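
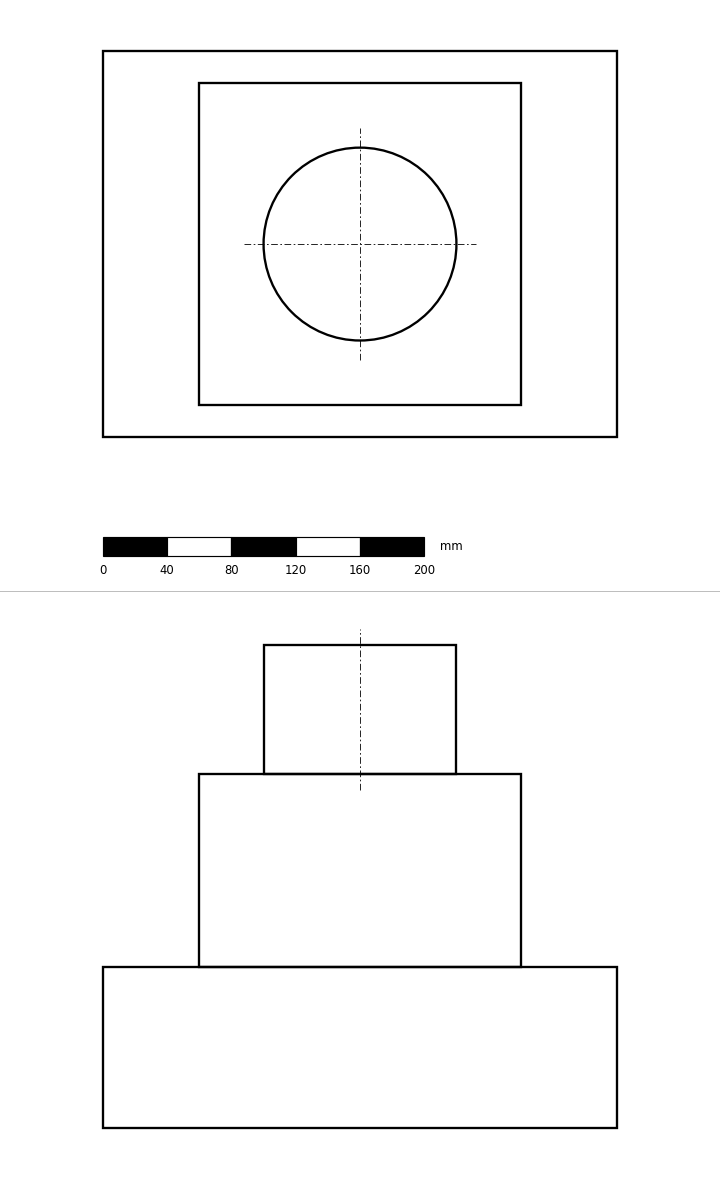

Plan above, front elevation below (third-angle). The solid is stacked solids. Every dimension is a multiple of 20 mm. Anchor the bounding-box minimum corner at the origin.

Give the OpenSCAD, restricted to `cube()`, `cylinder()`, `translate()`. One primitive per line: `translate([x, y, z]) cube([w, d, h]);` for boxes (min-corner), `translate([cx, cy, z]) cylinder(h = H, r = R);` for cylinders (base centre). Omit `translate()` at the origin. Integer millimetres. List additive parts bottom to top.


cube([320, 240, 100]);
translate([60, 20, 100]) cube([200, 200, 120]);
translate([160, 120, 220]) cylinder(h = 80, r = 60);


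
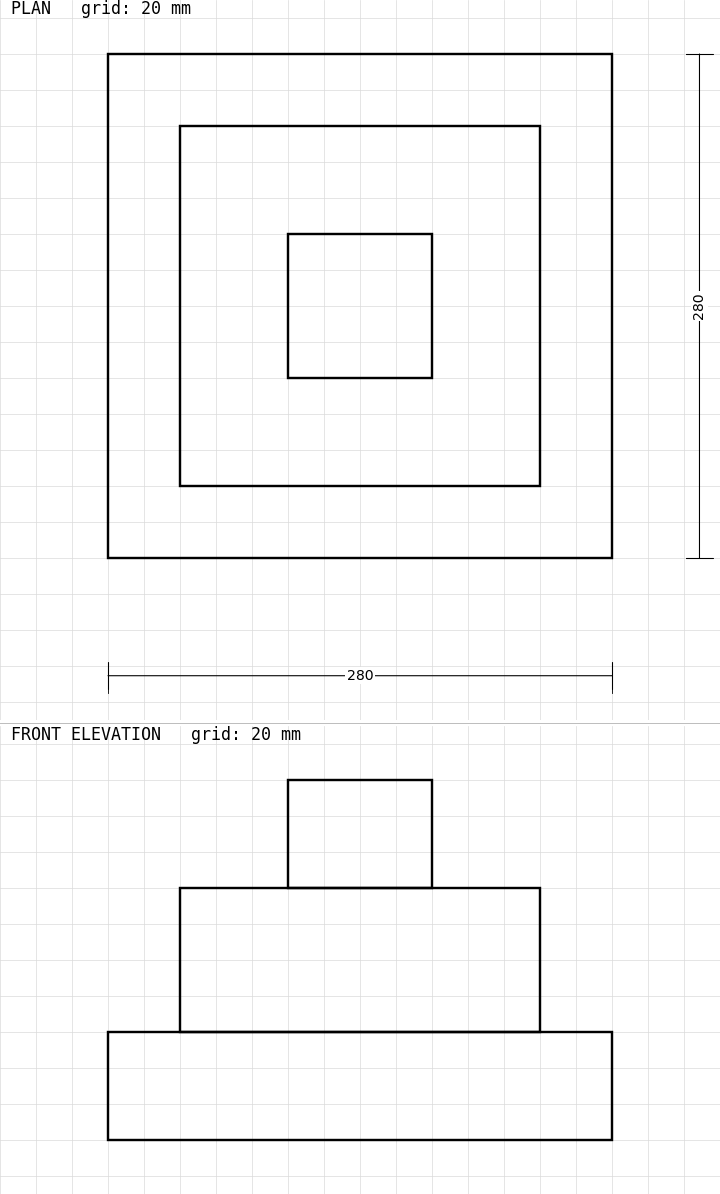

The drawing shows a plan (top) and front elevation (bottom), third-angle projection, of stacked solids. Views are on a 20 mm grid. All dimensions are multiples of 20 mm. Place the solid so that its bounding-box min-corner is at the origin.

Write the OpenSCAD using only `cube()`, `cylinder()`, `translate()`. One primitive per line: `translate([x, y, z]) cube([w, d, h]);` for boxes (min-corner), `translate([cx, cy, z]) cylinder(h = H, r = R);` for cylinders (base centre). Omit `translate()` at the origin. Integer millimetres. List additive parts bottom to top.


cube([280, 280, 60]);
translate([40, 40, 60]) cube([200, 200, 80]);
translate([100, 100, 140]) cube([80, 80, 60]);


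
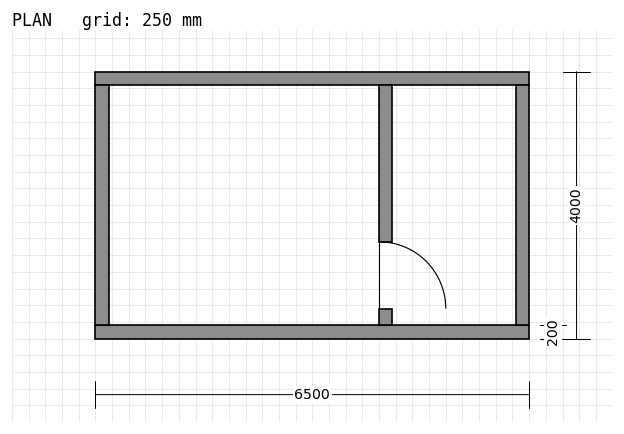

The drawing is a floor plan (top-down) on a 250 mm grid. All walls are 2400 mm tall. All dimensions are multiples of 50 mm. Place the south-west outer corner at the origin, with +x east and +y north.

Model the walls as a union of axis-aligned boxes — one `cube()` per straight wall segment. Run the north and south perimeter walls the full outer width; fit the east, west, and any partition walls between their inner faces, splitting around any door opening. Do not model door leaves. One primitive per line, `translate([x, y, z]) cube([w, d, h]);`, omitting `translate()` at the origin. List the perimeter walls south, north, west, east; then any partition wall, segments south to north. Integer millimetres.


cube([6500, 200, 2400]);
translate([0, 3800, 0]) cube([6500, 200, 2400]);
translate([0, 200, 0]) cube([200, 3600, 2400]);
translate([6300, 200, 0]) cube([200, 3600, 2400]);
translate([4250, 200, 0]) cube([200, 250, 2400]);
translate([4250, 1450, 0]) cube([200, 2350, 2400]);


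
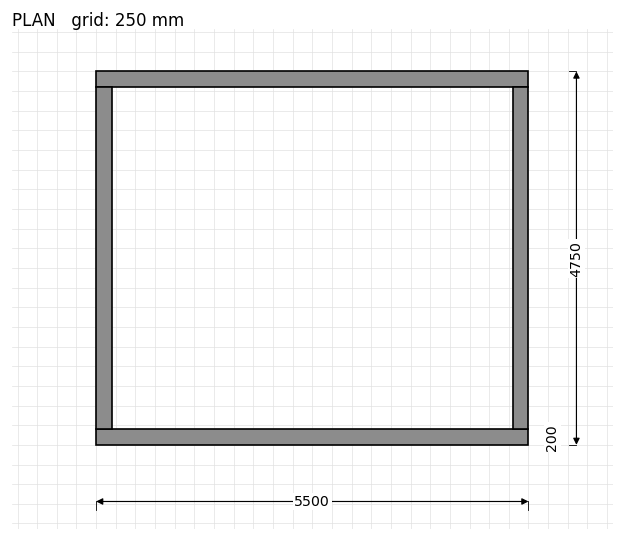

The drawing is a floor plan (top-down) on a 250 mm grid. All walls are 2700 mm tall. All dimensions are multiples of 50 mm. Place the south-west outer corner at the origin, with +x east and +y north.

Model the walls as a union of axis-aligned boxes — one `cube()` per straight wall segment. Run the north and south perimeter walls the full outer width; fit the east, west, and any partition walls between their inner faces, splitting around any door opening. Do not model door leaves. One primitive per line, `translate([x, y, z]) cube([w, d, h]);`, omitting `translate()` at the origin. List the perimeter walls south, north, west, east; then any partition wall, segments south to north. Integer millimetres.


cube([5500, 200, 2700]);
translate([0, 4550, 0]) cube([5500, 200, 2700]);
translate([0, 200, 0]) cube([200, 4350, 2700]);
translate([5300, 200, 0]) cube([200, 4350, 2700]);


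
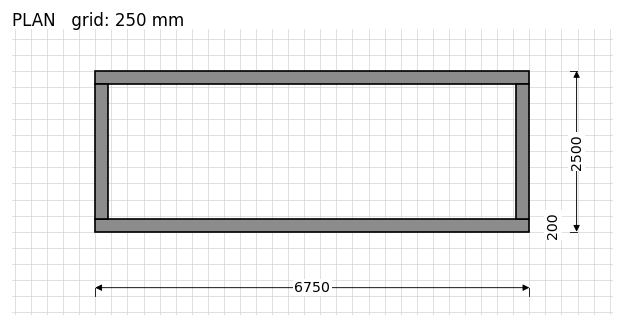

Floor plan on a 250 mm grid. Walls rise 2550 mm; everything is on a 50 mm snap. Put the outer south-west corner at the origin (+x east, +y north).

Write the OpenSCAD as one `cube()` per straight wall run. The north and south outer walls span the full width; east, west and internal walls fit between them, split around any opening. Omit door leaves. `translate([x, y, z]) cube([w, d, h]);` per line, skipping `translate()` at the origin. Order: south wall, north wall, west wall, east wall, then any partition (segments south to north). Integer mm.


cube([6750, 200, 2550]);
translate([0, 2300, 0]) cube([6750, 200, 2550]);
translate([0, 200, 0]) cube([200, 2100, 2550]);
translate([6550, 200, 0]) cube([200, 2100, 2550]);


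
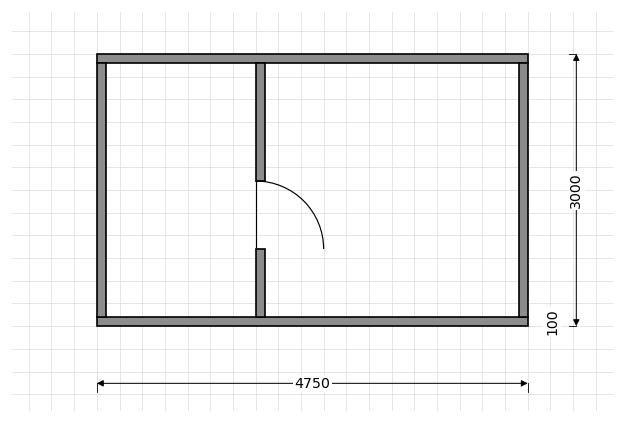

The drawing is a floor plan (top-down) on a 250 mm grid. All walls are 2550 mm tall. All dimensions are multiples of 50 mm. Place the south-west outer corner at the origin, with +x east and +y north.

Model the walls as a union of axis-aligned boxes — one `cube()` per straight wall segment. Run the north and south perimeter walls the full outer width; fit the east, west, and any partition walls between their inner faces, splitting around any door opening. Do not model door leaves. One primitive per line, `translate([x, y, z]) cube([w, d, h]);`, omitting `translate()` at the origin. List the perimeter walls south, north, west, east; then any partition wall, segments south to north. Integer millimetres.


cube([4750, 100, 2550]);
translate([0, 2900, 0]) cube([4750, 100, 2550]);
translate([0, 100, 0]) cube([100, 2800, 2550]);
translate([4650, 100, 0]) cube([100, 2800, 2550]);
translate([1750, 100, 0]) cube([100, 750, 2550]);
translate([1750, 1600, 0]) cube([100, 1300, 2550]);


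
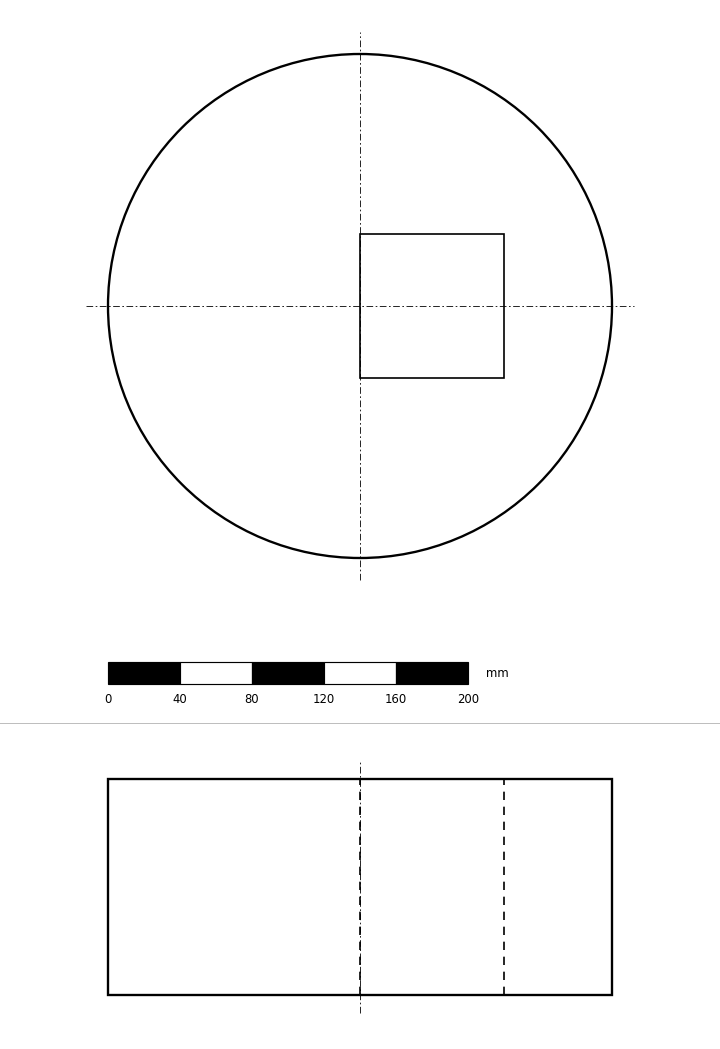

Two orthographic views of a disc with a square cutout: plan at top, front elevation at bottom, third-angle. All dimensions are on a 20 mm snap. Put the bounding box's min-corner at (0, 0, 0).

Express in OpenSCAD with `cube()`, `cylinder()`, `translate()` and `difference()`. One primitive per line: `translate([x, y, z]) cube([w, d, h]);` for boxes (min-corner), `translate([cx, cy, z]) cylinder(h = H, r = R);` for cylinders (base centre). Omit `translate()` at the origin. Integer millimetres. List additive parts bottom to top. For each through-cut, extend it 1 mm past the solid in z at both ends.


difference() {
  translate([140, 140, 0]) cylinder(h = 120, r = 140);
  translate([140, 100, -1]) cube([80, 80, 122]);
}


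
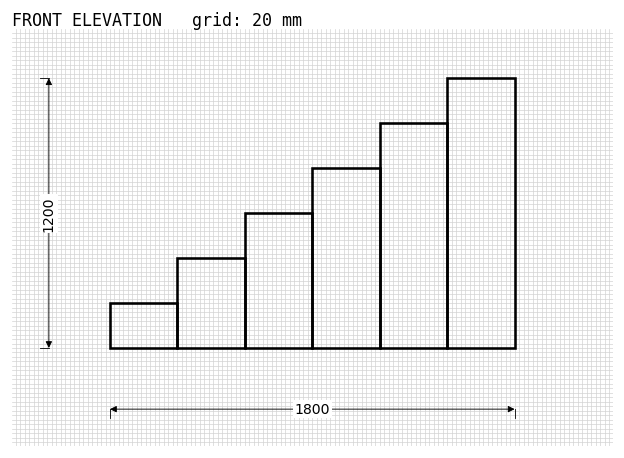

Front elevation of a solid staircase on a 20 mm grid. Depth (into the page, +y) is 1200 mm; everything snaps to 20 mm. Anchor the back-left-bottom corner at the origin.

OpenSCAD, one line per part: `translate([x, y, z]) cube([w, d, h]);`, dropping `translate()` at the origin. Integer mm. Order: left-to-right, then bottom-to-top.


cube([300, 1200, 200]);
translate([300, 0, 0]) cube([300, 1200, 400]);
translate([600, 0, 0]) cube([300, 1200, 600]);
translate([900, 0, 0]) cube([300, 1200, 800]);
translate([1200, 0, 0]) cube([300, 1200, 1000]);
translate([1500, 0, 0]) cube([300, 1200, 1200]);


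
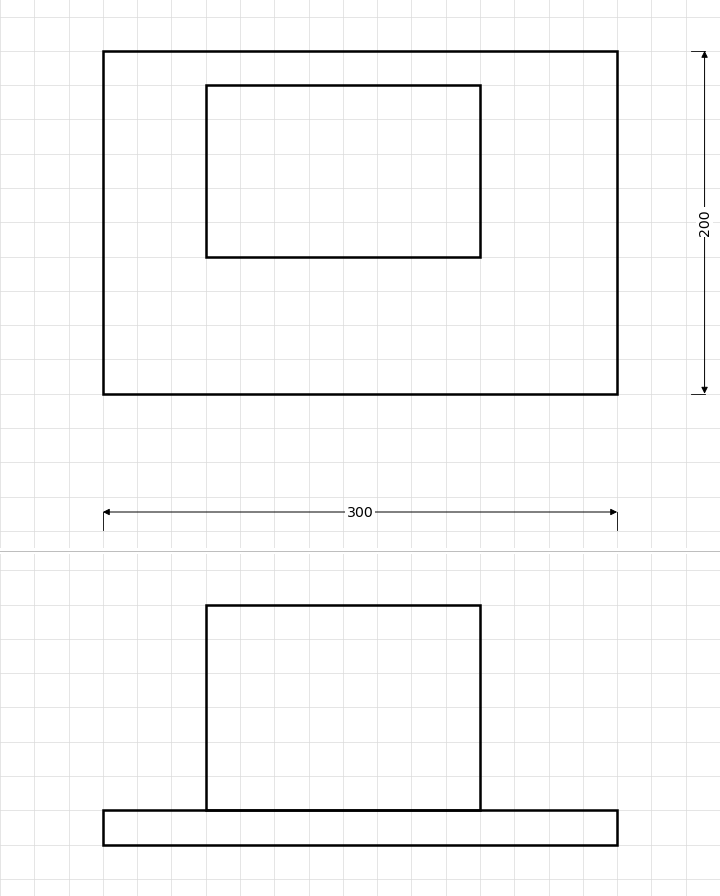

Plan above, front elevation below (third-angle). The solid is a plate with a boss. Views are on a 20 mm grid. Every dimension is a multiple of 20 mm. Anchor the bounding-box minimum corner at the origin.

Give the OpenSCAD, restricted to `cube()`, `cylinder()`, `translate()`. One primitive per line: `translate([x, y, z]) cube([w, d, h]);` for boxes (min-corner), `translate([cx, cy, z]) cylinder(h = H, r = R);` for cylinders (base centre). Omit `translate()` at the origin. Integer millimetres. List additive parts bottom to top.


cube([300, 200, 20]);
translate([60, 80, 20]) cube([160, 100, 120]);


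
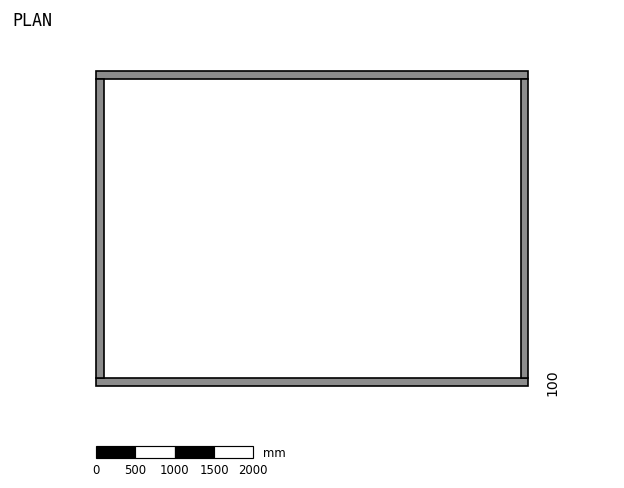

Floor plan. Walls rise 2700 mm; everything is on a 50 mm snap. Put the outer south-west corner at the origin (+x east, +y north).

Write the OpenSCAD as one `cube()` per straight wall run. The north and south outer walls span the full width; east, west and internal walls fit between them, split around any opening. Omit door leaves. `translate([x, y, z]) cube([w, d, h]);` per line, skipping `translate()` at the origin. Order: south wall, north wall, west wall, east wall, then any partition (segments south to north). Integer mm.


cube([5500, 100, 2700]);
translate([0, 3900, 0]) cube([5500, 100, 2700]);
translate([0, 100, 0]) cube([100, 3800, 2700]);
translate([5400, 100, 0]) cube([100, 3800, 2700]);


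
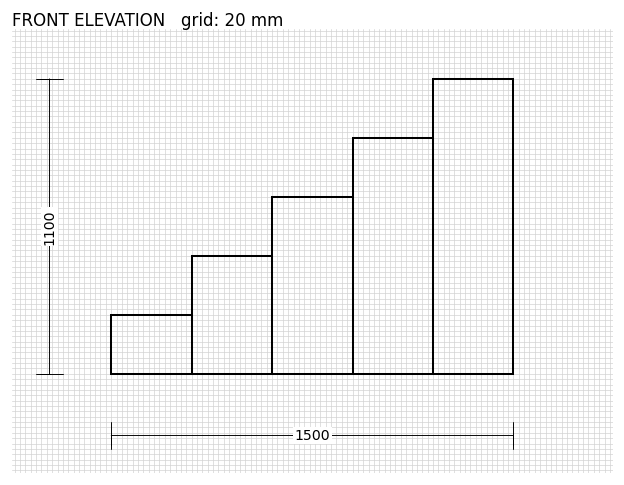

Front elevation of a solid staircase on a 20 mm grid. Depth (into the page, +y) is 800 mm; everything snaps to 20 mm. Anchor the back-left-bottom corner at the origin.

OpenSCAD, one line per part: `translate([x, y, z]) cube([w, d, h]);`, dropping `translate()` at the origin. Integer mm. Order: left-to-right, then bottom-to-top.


cube([300, 800, 220]);
translate([300, 0, 0]) cube([300, 800, 440]);
translate([600, 0, 0]) cube([300, 800, 660]);
translate([900, 0, 0]) cube([300, 800, 880]);
translate([1200, 0, 0]) cube([300, 800, 1100]);


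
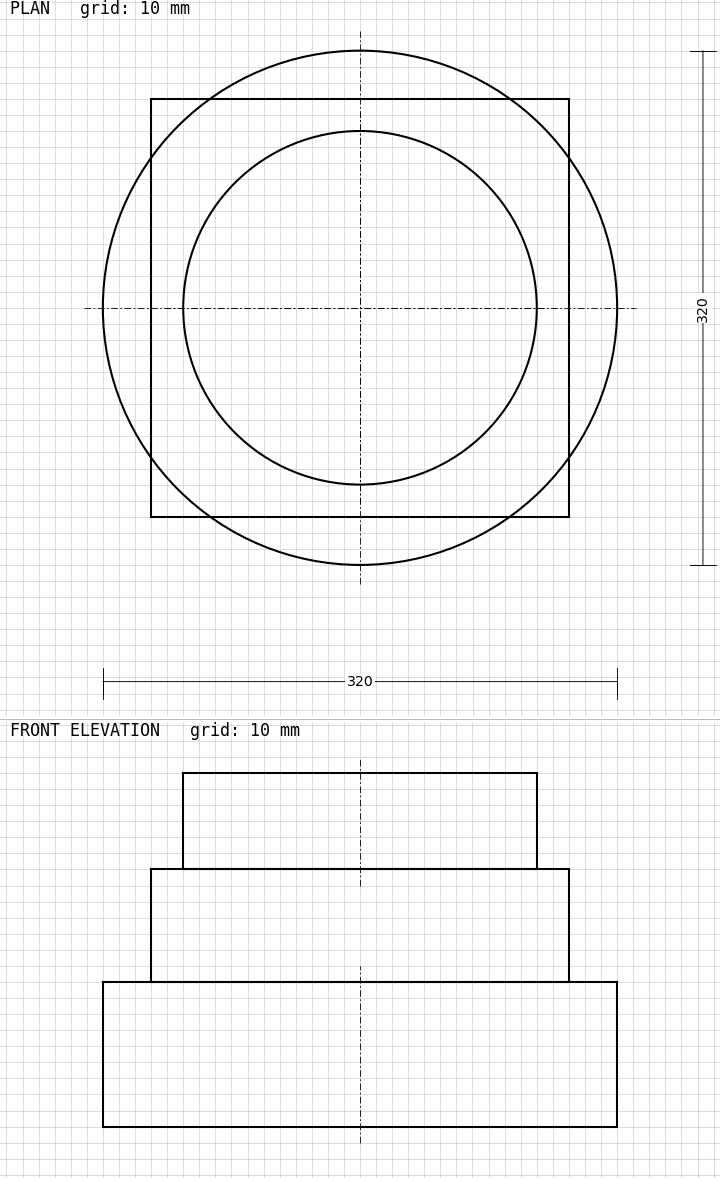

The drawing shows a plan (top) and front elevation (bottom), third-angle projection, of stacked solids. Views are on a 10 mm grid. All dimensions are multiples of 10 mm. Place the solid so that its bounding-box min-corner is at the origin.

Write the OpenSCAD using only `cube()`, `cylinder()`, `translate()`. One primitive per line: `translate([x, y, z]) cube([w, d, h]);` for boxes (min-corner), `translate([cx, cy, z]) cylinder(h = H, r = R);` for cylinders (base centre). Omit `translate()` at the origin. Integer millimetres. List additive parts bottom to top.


translate([160, 160, 0]) cylinder(h = 90, r = 160);
translate([30, 30, 90]) cube([260, 260, 70]);
translate([160, 160, 160]) cylinder(h = 60, r = 110);


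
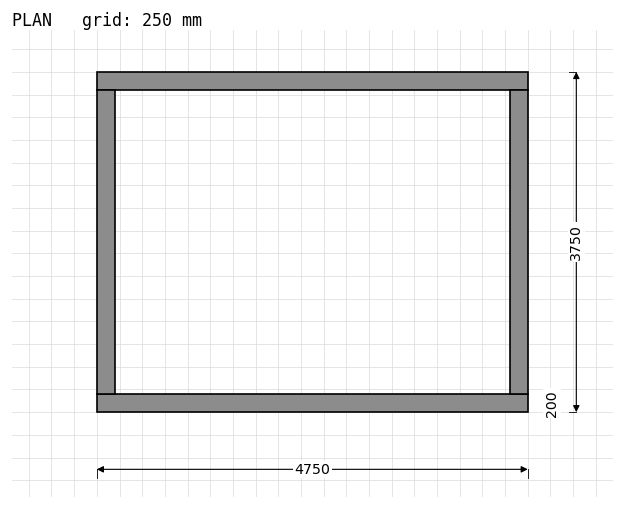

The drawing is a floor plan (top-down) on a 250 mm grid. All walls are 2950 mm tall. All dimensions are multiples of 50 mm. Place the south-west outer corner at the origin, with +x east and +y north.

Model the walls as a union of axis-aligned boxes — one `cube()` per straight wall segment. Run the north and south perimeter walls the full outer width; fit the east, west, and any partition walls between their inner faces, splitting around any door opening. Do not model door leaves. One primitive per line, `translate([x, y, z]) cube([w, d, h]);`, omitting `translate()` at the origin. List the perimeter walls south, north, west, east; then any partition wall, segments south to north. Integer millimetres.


cube([4750, 200, 2950]);
translate([0, 3550, 0]) cube([4750, 200, 2950]);
translate([0, 200, 0]) cube([200, 3350, 2950]);
translate([4550, 200, 0]) cube([200, 3350, 2950]);


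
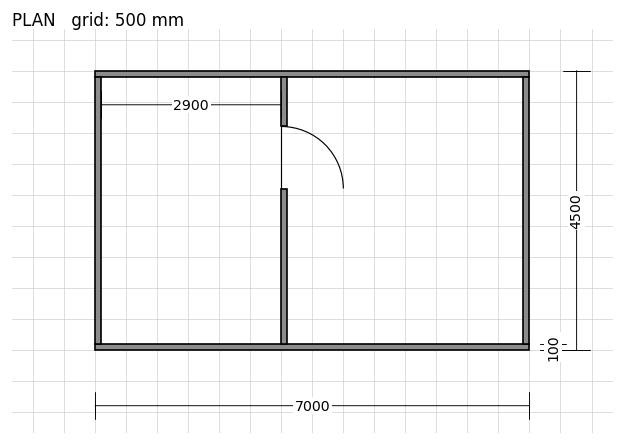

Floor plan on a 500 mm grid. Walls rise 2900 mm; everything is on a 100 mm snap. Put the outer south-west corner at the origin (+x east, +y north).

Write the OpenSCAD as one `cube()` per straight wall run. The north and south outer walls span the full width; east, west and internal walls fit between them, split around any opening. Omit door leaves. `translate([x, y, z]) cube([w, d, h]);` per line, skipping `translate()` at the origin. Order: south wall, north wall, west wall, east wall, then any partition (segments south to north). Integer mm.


cube([7000, 100, 2900]);
translate([0, 4400, 0]) cube([7000, 100, 2900]);
translate([0, 100, 0]) cube([100, 4300, 2900]);
translate([6900, 100, 0]) cube([100, 4300, 2900]);
translate([3000, 100, 0]) cube([100, 2500, 2900]);
translate([3000, 3600, 0]) cube([100, 800, 2900]);


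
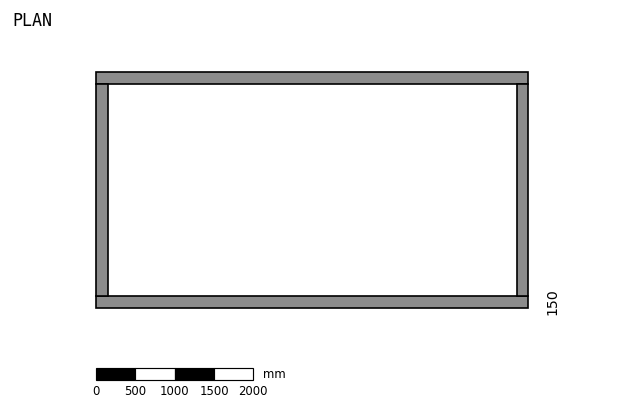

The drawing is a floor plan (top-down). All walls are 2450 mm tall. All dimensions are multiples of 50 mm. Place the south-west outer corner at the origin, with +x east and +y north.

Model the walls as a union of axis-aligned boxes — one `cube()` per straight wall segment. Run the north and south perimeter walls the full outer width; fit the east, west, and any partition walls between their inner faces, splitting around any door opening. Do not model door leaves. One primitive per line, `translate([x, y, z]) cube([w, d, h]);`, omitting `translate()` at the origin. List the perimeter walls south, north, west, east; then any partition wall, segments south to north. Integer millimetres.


cube([5500, 150, 2450]);
translate([0, 2850, 0]) cube([5500, 150, 2450]);
translate([0, 150, 0]) cube([150, 2700, 2450]);
translate([5350, 150, 0]) cube([150, 2700, 2450]);


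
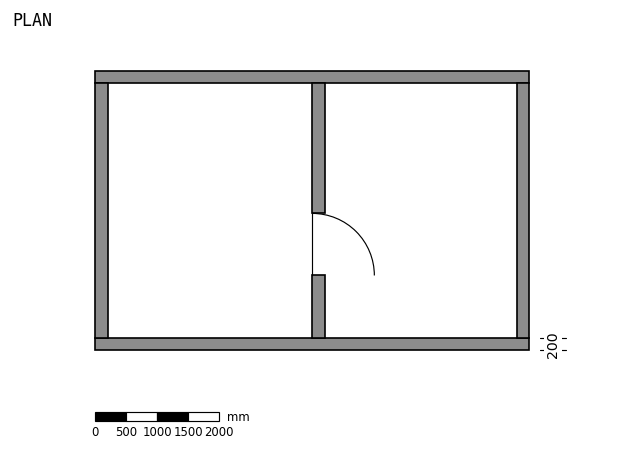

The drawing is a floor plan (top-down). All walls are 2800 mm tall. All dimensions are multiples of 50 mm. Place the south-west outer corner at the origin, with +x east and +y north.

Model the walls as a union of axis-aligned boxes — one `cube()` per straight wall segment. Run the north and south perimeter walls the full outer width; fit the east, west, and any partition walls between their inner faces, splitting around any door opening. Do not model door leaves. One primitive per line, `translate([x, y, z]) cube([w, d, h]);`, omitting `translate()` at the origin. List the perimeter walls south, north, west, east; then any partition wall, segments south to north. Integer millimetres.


cube([7000, 200, 2800]);
translate([0, 4300, 0]) cube([7000, 200, 2800]);
translate([0, 200, 0]) cube([200, 4100, 2800]);
translate([6800, 200, 0]) cube([200, 4100, 2800]);
translate([3500, 200, 0]) cube([200, 1000, 2800]);
translate([3500, 2200, 0]) cube([200, 2100, 2800]);


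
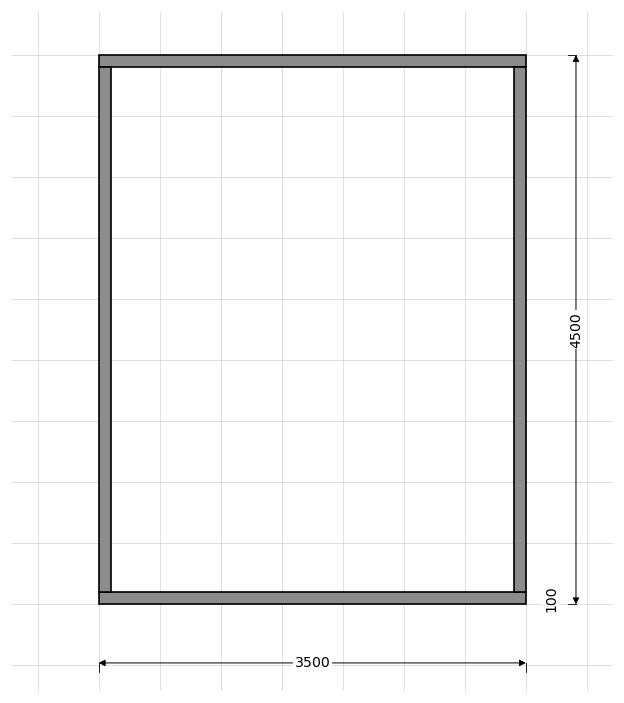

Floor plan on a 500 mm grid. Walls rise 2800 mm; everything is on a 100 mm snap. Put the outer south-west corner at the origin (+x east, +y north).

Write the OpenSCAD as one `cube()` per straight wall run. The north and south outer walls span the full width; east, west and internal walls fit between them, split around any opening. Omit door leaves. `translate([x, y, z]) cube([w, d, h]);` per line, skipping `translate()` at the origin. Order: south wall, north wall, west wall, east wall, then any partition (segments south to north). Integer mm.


cube([3500, 100, 2800]);
translate([0, 4400, 0]) cube([3500, 100, 2800]);
translate([0, 100, 0]) cube([100, 4300, 2800]);
translate([3400, 100, 0]) cube([100, 4300, 2800]);


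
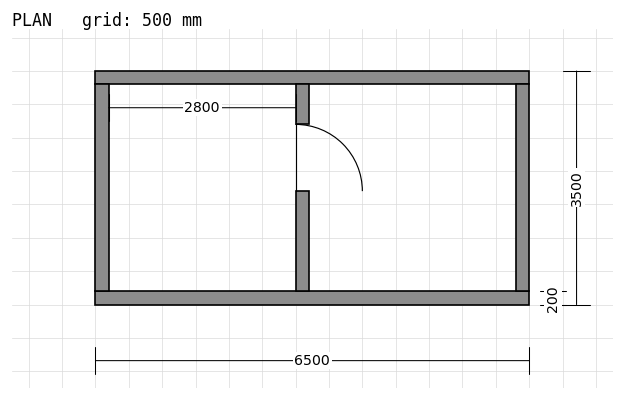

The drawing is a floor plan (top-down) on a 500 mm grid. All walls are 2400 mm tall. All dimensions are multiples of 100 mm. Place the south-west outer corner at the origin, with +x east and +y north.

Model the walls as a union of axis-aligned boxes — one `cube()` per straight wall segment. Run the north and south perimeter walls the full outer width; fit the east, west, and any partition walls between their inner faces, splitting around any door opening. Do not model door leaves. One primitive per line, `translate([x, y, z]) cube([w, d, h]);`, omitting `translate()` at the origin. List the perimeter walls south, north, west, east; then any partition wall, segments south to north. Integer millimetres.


cube([6500, 200, 2400]);
translate([0, 3300, 0]) cube([6500, 200, 2400]);
translate([0, 200, 0]) cube([200, 3100, 2400]);
translate([6300, 200, 0]) cube([200, 3100, 2400]);
translate([3000, 200, 0]) cube([200, 1500, 2400]);
translate([3000, 2700, 0]) cube([200, 600, 2400]);


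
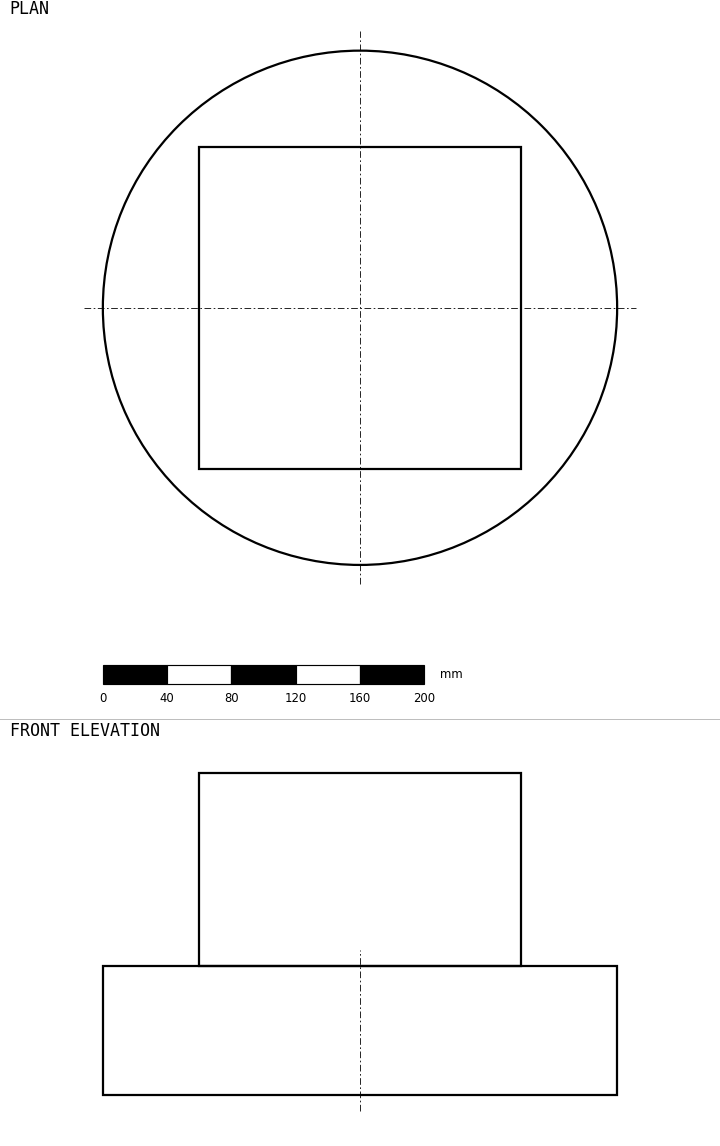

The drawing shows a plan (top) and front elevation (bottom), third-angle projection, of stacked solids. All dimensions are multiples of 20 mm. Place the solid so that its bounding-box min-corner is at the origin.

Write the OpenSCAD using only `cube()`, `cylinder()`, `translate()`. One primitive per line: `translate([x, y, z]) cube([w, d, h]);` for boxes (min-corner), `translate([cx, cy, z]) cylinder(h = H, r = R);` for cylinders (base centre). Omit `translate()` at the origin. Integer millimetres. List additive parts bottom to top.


translate([160, 160, 0]) cylinder(h = 80, r = 160);
translate([60, 60, 80]) cube([200, 200, 120]);


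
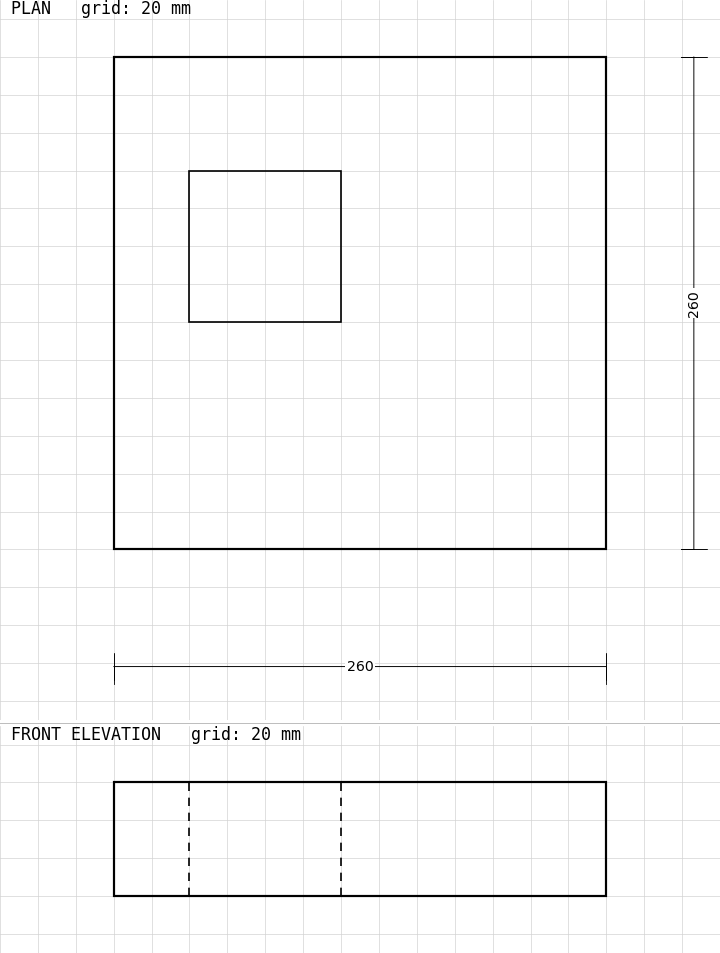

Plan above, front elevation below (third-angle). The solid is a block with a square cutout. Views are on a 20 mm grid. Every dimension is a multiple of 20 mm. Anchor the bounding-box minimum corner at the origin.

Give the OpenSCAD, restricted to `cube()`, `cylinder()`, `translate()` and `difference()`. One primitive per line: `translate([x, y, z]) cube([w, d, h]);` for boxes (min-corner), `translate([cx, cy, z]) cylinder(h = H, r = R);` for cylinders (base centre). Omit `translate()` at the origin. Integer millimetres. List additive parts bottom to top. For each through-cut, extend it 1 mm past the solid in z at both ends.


difference() {
  cube([260, 260, 60]);
  translate([40, 120, -1]) cube([80, 80, 62]);
}


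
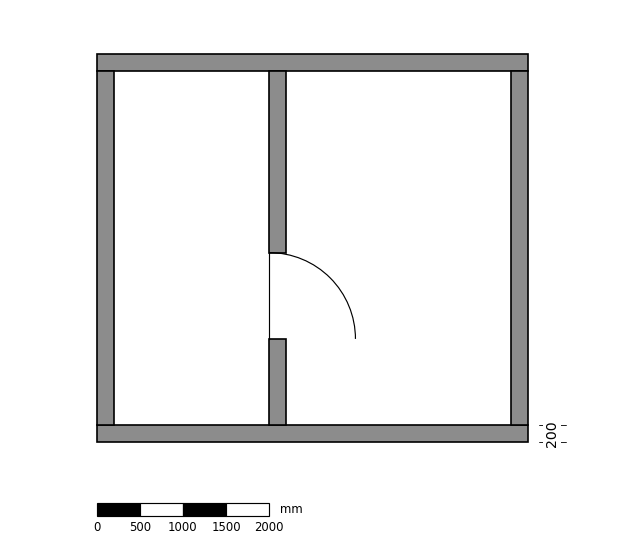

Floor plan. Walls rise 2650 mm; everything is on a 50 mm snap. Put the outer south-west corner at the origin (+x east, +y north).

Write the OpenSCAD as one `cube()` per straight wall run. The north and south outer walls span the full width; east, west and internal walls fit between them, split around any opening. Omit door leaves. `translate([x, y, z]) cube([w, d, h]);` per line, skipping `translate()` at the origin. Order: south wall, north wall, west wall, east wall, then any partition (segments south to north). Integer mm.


cube([5000, 200, 2650]);
translate([0, 4300, 0]) cube([5000, 200, 2650]);
translate([0, 200, 0]) cube([200, 4100, 2650]);
translate([4800, 200, 0]) cube([200, 4100, 2650]);
translate([2000, 200, 0]) cube([200, 1000, 2650]);
translate([2000, 2200, 0]) cube([200, 2100, 2650]);


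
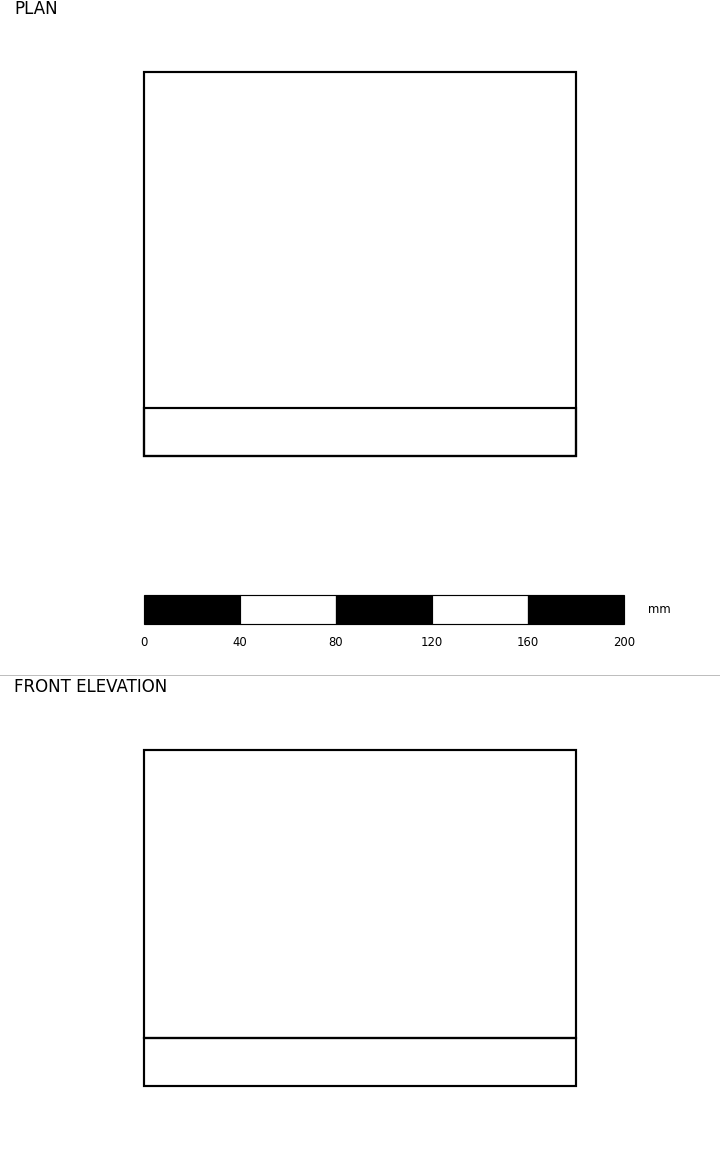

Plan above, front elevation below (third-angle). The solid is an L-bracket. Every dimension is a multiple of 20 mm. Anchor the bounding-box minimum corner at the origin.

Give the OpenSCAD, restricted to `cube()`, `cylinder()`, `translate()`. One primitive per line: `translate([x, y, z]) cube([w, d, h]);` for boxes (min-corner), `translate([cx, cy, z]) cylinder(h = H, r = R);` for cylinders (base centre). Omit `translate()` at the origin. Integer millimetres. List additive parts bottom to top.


cube([180, 160, 20]);
translate([0, 0, 20]) cube([180, 20, 120]);


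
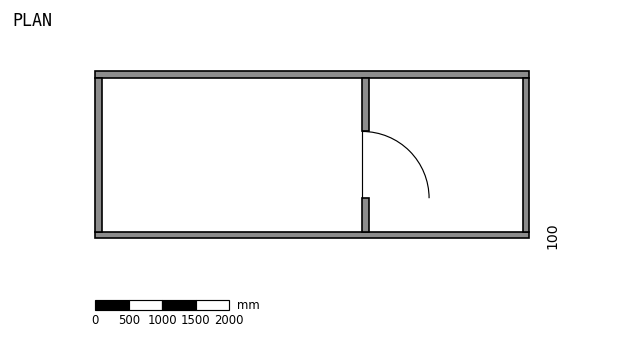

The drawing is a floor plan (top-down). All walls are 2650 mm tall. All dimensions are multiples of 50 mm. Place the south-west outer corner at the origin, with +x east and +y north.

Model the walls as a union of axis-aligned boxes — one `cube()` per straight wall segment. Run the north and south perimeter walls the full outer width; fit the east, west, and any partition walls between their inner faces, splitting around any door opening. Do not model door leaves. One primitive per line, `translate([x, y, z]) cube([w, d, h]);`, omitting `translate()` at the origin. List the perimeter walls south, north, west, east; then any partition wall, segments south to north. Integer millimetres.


cube([6500, 100, 2650]);
translate([0, 2400, 0]) cube([6500, 100, 2650]);
translate([0, 100, 0]) cube([100, 2300, 2650]);
translate([6400, 100, 0]) cube([100, 2300, 2650]);
translate([4000, 100, 0]) cube([100, 500, 2650]);
translate([4000, 1600, 0]) cube([100, 800, 2650]);


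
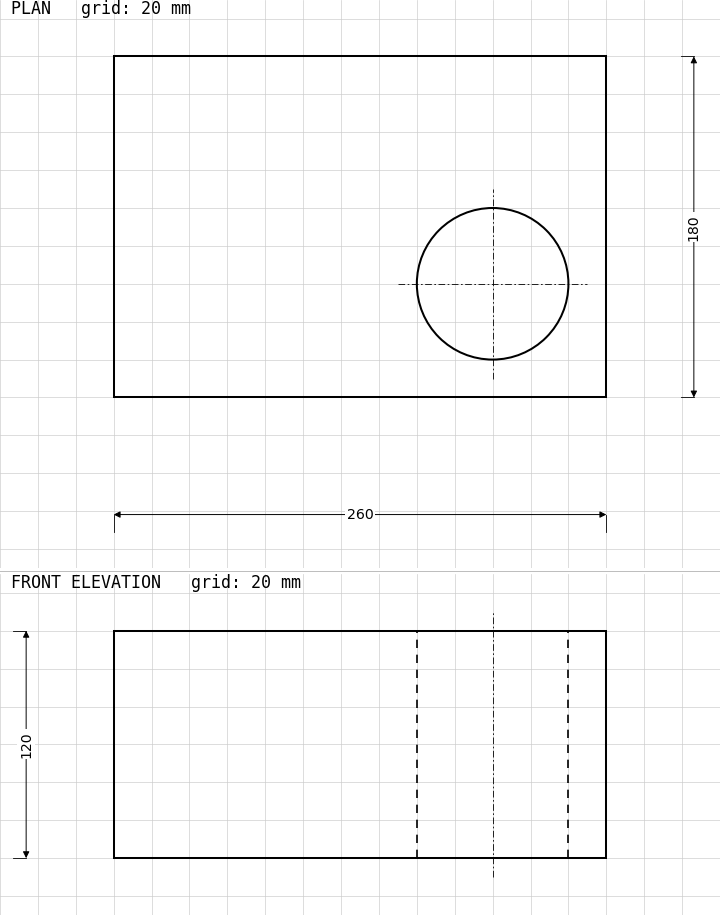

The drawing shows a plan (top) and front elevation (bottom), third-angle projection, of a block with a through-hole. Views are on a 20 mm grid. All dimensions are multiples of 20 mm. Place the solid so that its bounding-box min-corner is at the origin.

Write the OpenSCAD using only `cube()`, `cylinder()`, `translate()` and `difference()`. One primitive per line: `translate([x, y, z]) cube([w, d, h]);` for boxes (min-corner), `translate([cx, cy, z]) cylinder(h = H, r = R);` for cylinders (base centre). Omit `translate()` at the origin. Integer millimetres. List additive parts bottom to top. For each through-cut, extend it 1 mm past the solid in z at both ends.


difference() {
  cube([260, 180, 120]);
  translate([200, 60, -1]) cylinder(h = 122, r = 40);
}


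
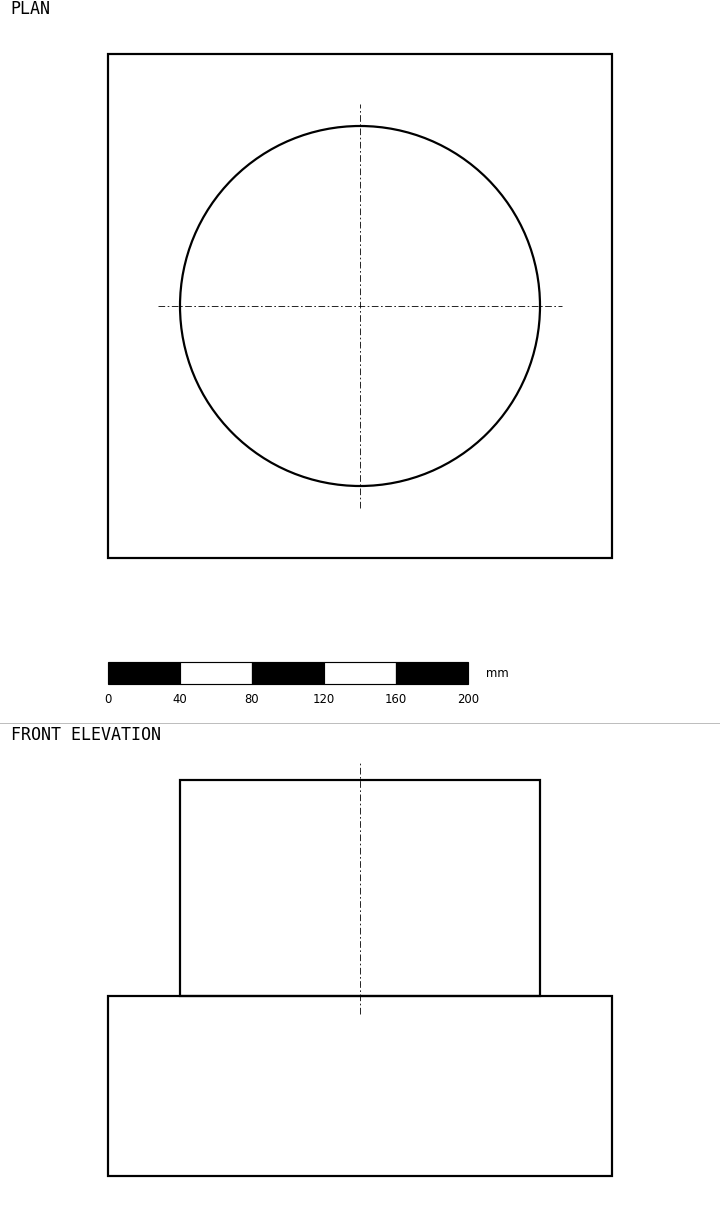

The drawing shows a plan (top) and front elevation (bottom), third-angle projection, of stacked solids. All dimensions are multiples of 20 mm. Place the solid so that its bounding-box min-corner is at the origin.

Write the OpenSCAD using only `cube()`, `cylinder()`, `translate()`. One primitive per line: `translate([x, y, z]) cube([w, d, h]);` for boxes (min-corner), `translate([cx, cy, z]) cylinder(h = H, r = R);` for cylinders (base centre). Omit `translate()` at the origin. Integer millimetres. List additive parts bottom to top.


cube([280, 280, 100]);
translate([140, 140, 100]) cylinder(h = 120, r = 100);


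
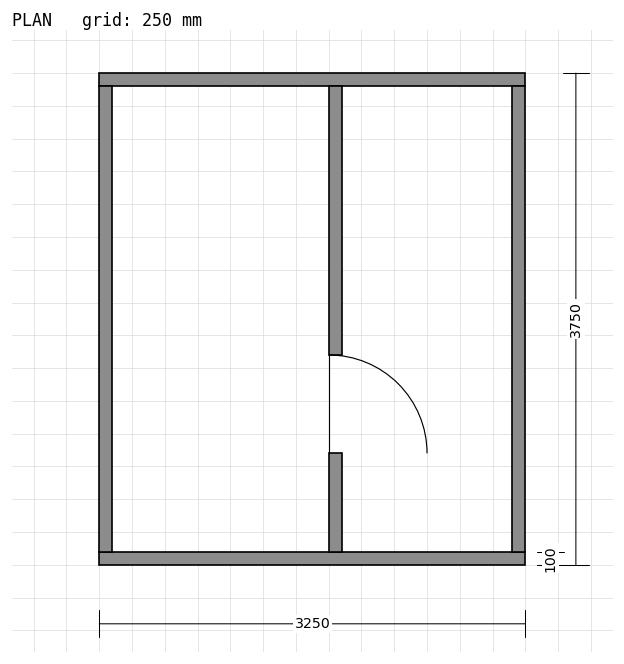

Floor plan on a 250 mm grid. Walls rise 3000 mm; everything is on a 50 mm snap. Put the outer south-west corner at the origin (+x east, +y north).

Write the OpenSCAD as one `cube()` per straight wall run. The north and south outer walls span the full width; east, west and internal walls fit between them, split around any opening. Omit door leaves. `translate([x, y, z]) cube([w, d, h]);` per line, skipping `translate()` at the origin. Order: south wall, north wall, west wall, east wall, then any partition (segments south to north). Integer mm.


cube([3250, 100, 3000]);
translate([0, 3650, 0]) cube([3250, 100, 3000]);
translate([0, 100, 0]) cube([100, 3550, 3000]);
translate([3150, 100, 0]) cube([100, 3550, 3000]);
translate([1750, 100, 0]) cube([100, 750, 3000]);
translate([1750, 1600, 0]) cube([100, 2050, 3000]);


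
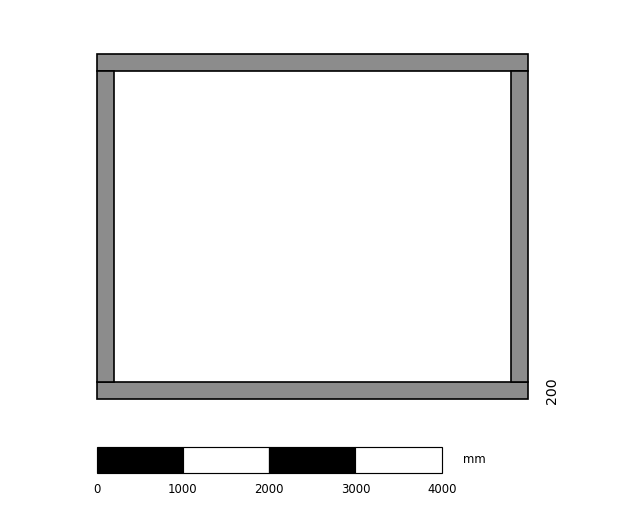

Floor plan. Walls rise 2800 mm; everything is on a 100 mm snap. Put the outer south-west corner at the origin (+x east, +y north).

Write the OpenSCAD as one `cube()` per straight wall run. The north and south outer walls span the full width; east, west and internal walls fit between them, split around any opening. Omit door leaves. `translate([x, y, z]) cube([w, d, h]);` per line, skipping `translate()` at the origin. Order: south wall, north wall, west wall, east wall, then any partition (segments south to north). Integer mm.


cube([5000, 200, 2800]);
translate([0, 3800, 0]) cube([5000, 200, 2800]);
translate([0, 200, 0]) cube([200, 3600, 2800]);
translate([4800, 200, 0]) cube([200, 3600, 2800]);


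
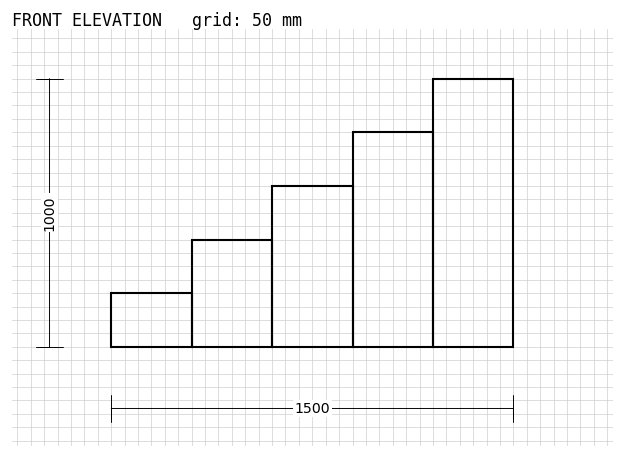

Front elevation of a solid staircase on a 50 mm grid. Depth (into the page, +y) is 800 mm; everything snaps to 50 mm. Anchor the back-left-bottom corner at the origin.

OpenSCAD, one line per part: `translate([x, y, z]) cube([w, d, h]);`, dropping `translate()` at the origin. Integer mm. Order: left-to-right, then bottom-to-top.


cube([300, 800, 200]);
translate([300, 0, 0]) cube([300, 800, 400]);
translate([600, 0, 0]) cube([300, 800, 600]);
translate([900, 0, 0]) cube([300, 800, 800]);
translate([1200, 0, 0]) cube([300, 800, 1000]);


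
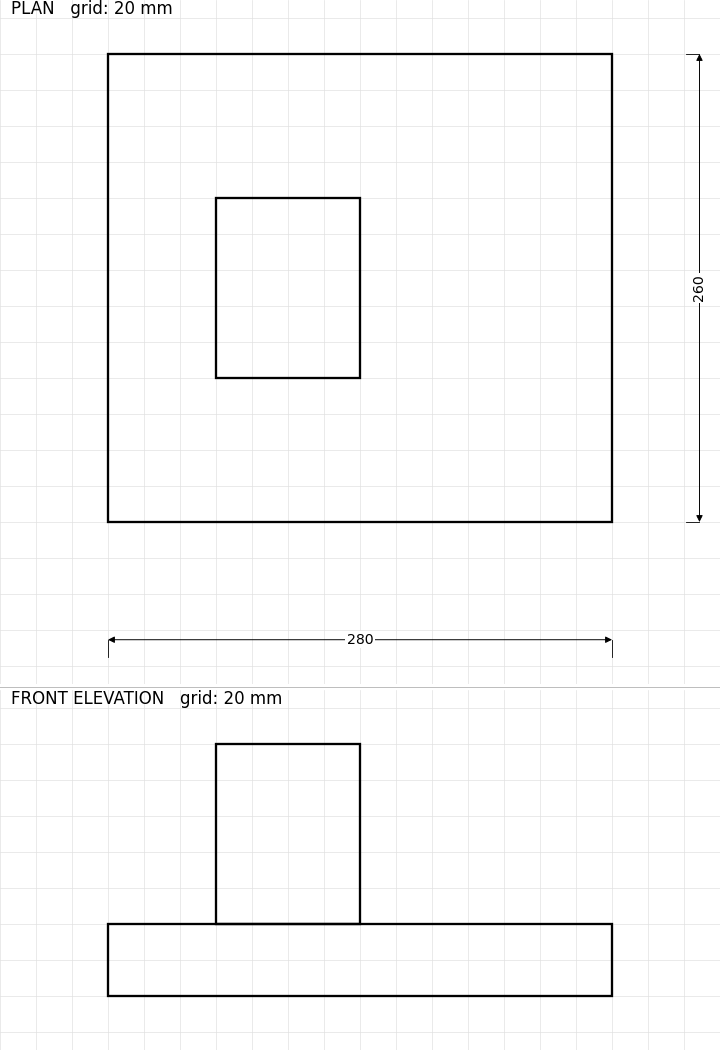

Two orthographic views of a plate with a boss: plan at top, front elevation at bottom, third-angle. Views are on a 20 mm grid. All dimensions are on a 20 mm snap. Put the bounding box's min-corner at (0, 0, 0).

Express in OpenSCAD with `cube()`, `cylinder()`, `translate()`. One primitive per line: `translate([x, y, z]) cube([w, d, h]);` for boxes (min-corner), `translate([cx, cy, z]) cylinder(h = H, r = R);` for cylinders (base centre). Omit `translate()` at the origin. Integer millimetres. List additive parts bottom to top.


cube([280, 260, 40]);
translate([60, 80, 40]) cube([80, 100, 100]);


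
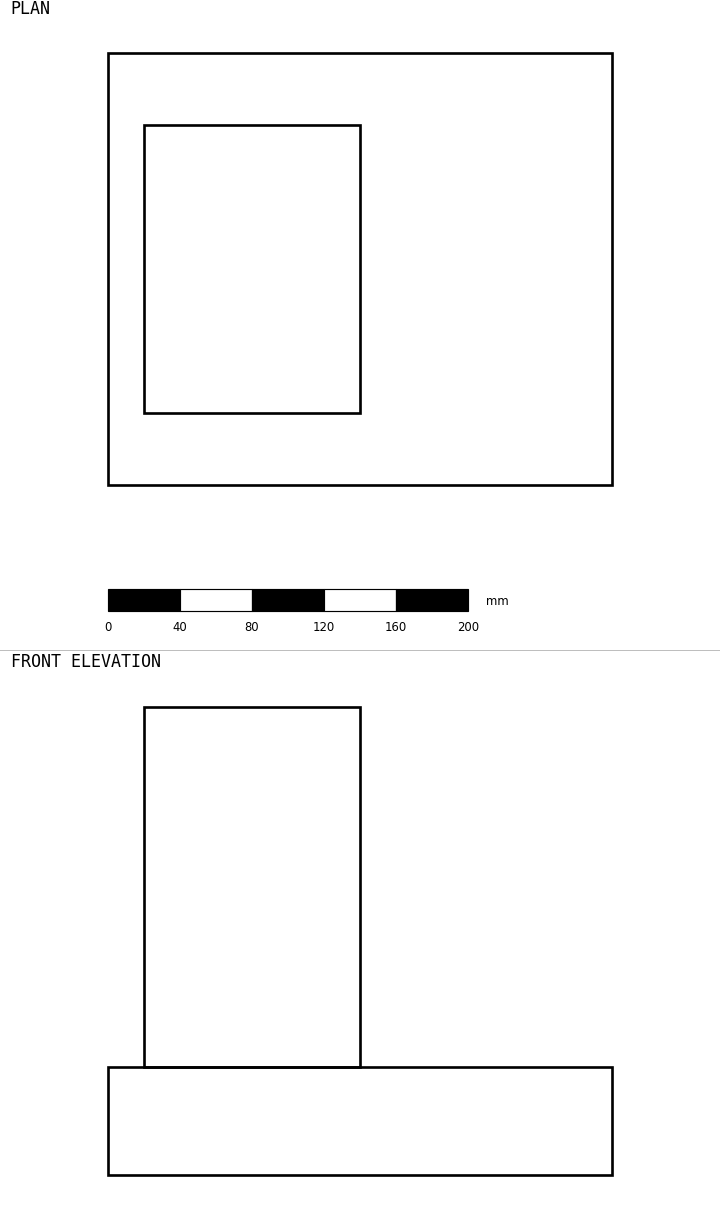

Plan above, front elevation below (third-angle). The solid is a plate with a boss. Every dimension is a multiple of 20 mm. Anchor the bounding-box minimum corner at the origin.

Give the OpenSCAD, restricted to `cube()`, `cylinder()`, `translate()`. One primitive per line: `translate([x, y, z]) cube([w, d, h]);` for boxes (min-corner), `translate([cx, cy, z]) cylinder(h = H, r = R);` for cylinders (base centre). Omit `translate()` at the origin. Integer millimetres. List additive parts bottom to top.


cube([280, 240, 60]);
translate([20, 40, 60]) cube([120, 160, 200]);


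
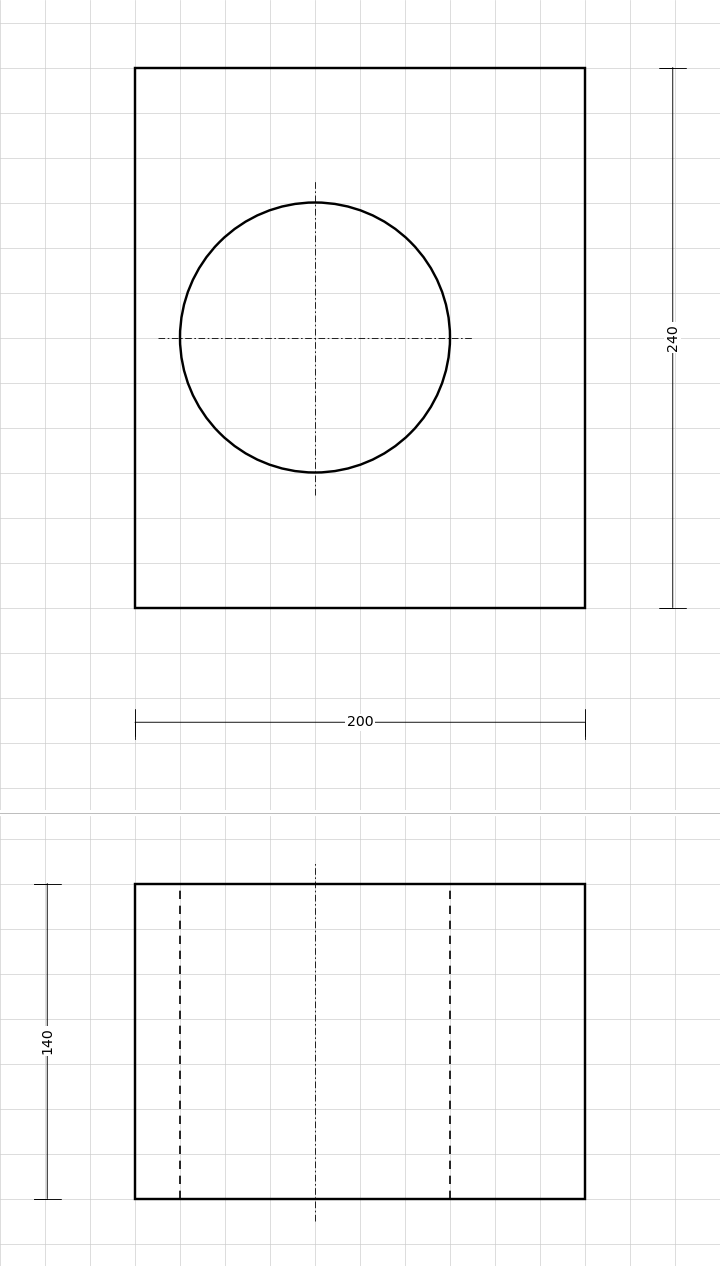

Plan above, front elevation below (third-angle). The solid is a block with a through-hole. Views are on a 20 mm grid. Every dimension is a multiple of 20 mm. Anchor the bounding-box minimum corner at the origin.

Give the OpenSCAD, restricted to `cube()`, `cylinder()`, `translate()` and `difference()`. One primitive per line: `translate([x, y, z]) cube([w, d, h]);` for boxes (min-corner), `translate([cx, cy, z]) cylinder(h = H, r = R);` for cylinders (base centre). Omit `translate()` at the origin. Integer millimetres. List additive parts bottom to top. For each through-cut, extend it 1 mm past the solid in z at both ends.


difference() {
  cube([200, 240, 140]);
  translate([80, 120, -1]) cylinder(h = 142, r = 60);
}


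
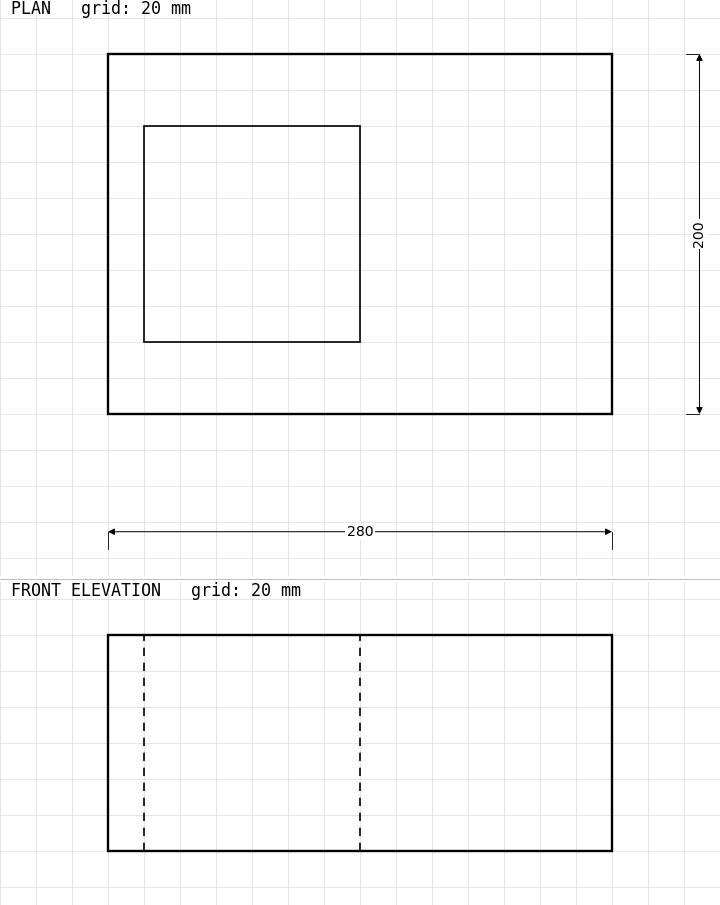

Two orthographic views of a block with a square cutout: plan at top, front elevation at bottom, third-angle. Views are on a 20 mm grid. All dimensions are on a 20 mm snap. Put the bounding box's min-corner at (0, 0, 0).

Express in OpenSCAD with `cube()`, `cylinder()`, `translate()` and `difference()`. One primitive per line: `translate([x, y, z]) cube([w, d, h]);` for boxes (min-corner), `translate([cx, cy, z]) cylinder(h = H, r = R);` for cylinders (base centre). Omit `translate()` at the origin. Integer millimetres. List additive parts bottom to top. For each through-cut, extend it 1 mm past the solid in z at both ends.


difference() {
  cube([280, 200, 120]);
  translate([20, 40, -1]) cube([120, 120, 122]);
}


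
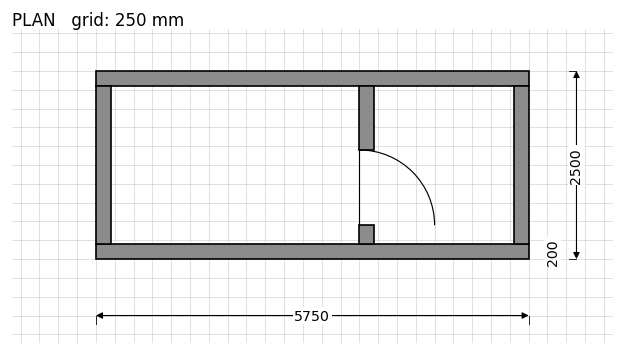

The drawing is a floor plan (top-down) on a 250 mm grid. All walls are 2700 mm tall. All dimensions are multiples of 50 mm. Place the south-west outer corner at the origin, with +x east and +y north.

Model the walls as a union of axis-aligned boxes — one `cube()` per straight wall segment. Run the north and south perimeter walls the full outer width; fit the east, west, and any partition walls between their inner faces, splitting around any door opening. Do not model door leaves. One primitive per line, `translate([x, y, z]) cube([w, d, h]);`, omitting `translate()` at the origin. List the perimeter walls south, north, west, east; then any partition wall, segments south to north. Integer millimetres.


cube([5750, 200, 2700]);
translate([0, 2300, 0]) cube([5750, 200, 2700]);
translate([0, 200, 0]) cube([200, 2100, 2700]);
translate([5550, 200, 0]) cube([200, 2100, 2700]);
translate([3500, 200, 0]) cube([200, 250, 2700]);
translate([3500, 1450, 0]) cube([200, 850, 2700]);


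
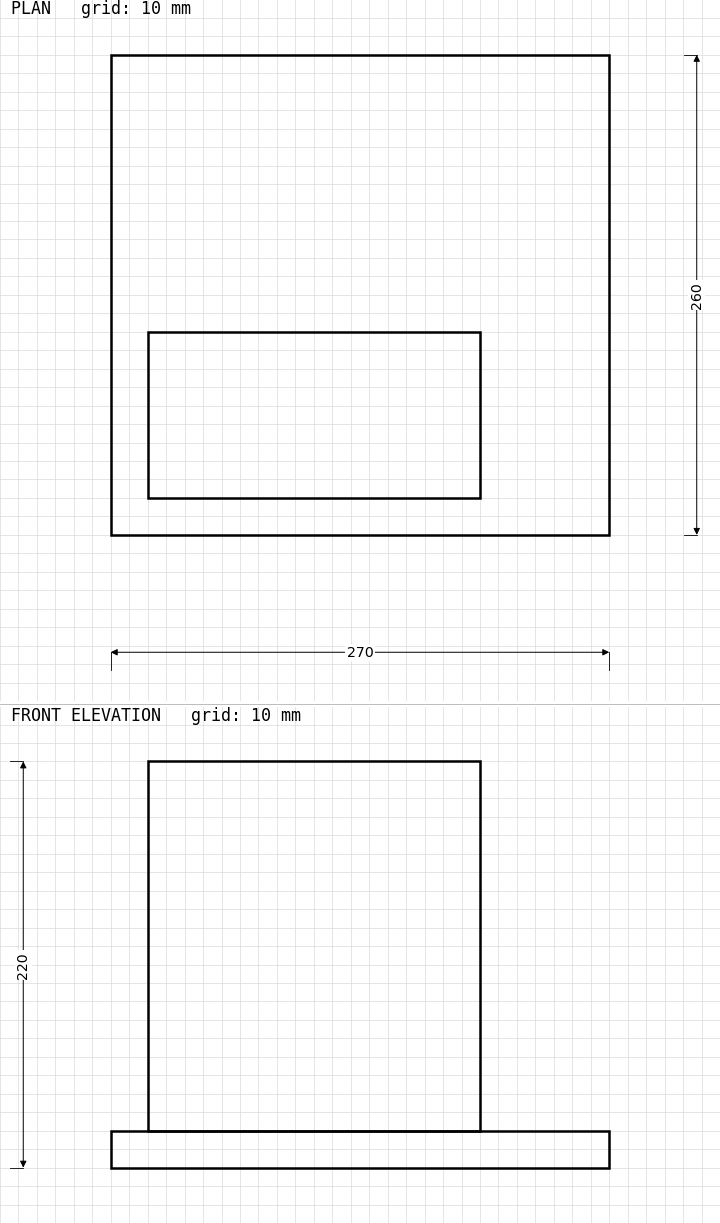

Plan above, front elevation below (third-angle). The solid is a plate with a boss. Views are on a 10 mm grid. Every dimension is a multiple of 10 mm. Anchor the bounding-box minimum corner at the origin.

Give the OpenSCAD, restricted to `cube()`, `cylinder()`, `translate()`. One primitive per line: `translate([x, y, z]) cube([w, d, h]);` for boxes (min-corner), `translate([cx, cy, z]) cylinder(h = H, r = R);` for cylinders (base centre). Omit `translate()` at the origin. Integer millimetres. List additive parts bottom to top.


cube([270, 260, 20]);
translate([20, 20, 20]) cube([180, 90, 200]);


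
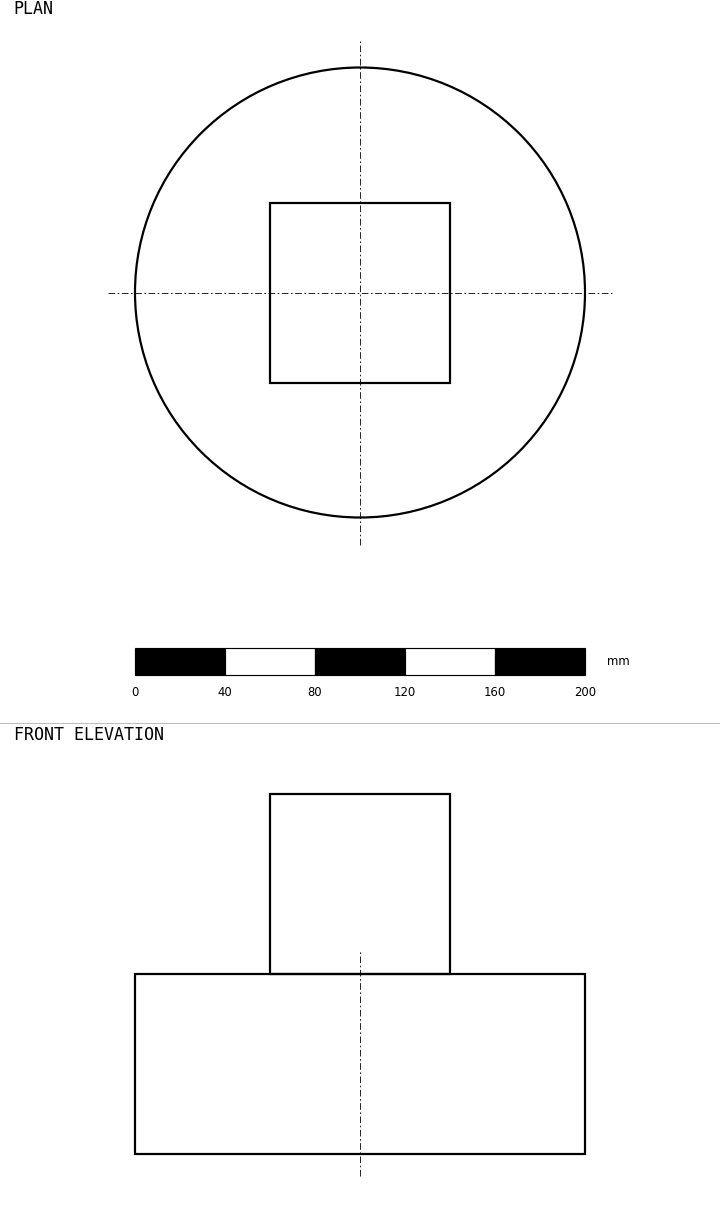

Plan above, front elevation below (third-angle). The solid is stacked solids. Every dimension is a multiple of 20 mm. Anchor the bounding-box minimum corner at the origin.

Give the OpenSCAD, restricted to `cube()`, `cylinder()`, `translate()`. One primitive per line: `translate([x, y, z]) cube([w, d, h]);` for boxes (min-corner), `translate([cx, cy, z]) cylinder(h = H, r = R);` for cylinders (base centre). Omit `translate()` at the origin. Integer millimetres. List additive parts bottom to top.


translate([100, 100, 0]) cylinder(h = 80, r = 100);
translate([60, 60, 80]) cube([80, 80, 80]);


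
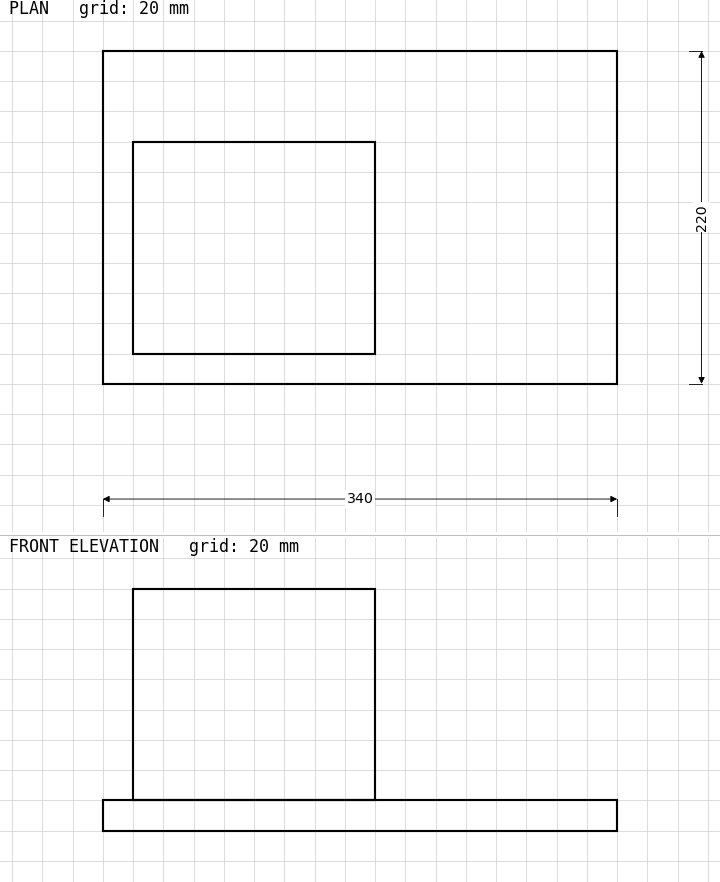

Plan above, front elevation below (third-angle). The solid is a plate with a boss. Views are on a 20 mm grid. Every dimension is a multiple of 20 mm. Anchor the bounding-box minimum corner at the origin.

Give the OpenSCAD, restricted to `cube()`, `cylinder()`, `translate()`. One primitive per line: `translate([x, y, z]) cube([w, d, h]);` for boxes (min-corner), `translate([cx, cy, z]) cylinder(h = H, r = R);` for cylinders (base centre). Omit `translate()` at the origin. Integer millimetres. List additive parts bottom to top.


cube([340, 220, 20]);
translate([20, 20, 20]) cube([160, 140, 140]);


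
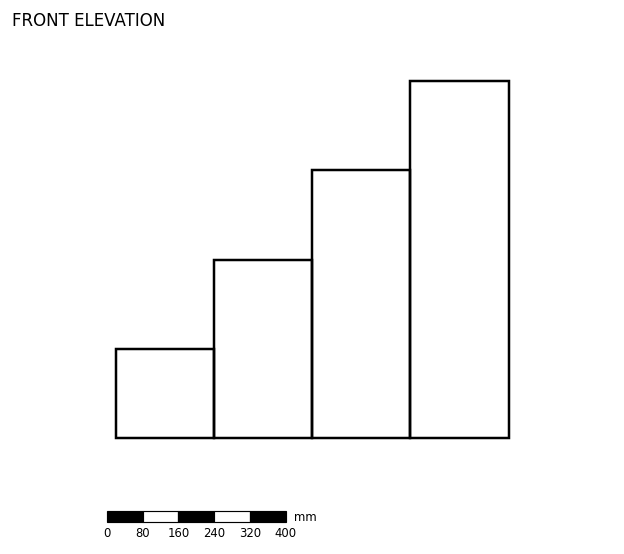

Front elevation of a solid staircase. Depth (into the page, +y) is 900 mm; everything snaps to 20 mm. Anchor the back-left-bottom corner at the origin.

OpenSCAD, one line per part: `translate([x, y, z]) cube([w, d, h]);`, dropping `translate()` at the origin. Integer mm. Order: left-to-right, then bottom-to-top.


cube([220, 900, 200]);
translate([220, 0, 0]) cube([220, 900, 400]);
translate([440, 0, 0]) cube([220, 900, 600]);
translate([660, 0, 0]) cube([220, 900, 800]);


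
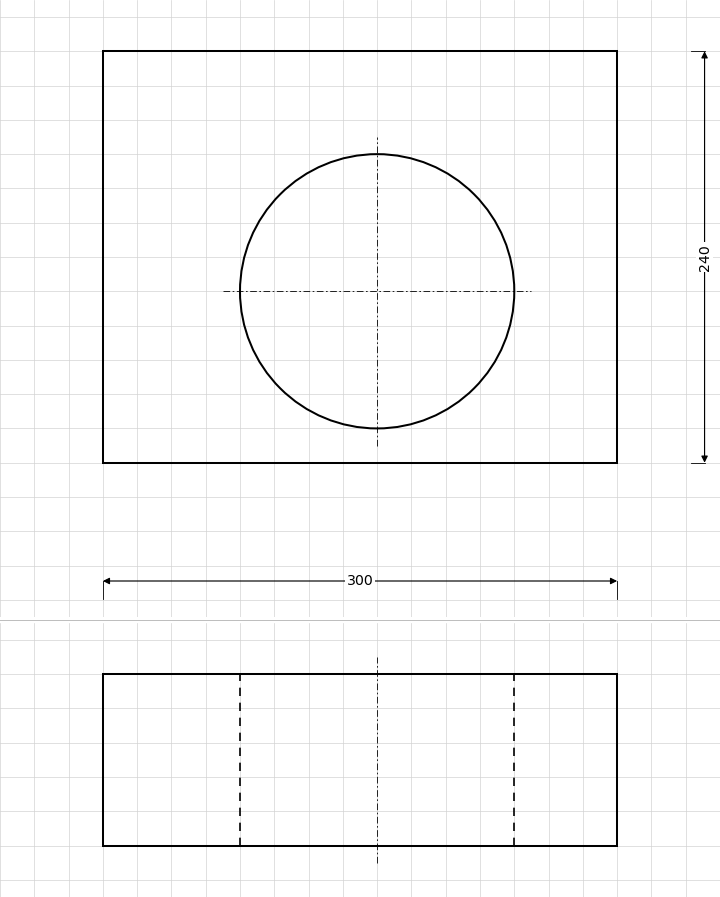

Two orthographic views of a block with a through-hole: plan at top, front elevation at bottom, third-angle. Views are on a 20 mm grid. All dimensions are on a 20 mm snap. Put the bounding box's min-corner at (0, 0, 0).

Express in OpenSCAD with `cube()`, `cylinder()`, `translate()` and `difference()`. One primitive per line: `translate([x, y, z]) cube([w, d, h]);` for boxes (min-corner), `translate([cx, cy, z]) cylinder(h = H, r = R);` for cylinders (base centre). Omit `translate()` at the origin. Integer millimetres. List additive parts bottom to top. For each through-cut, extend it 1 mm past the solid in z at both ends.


difference() {
  cube([300, 240, 100]);
  translate([160, 100, -1]) cylinder(h = 102, r = 80);
}


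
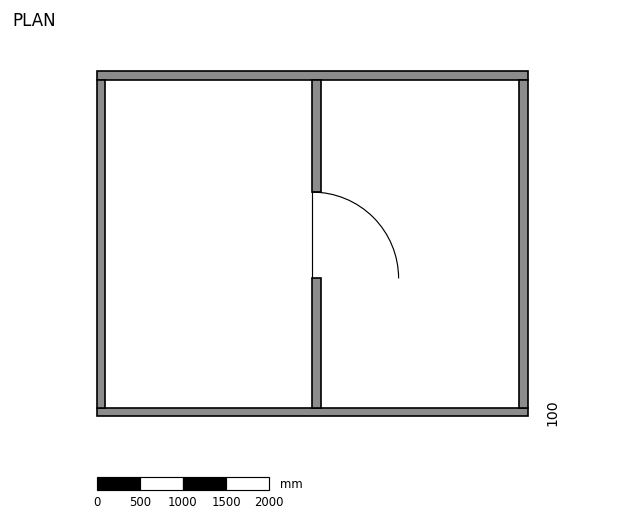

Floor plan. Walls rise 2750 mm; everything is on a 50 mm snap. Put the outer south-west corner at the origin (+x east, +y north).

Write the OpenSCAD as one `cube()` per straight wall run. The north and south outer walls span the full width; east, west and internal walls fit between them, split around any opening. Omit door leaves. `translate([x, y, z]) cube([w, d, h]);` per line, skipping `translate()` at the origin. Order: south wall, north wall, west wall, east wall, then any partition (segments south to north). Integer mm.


cube([5000, 100, 2750]);
translate([0, 3900, 0]) cube([5000, 100, 2750]);
translate([0, 100, 0]) cube([100, 3800, 2750]);
translate([4900, 100, 0]) cube([100, 3800, 2750]);
translate([2500, 100, 0]) cube([100, 1500, 2750]);
translate([2500, 2600, 0]) cube([100, 1300, 2750]);


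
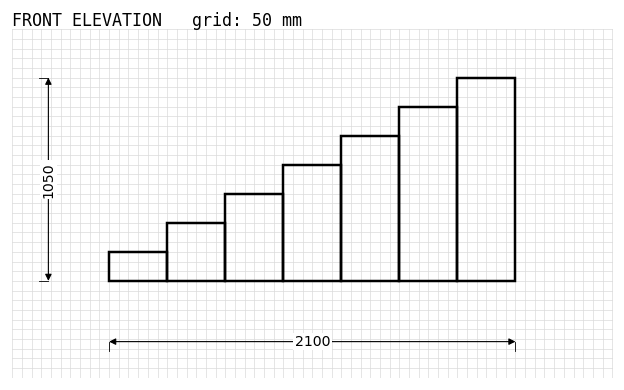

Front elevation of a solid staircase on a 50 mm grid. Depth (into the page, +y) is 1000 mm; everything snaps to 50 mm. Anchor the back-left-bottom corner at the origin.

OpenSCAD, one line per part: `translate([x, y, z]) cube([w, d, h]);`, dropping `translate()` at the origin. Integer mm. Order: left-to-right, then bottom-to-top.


cube([300, 1000, 150]);
translate([300, 0, 0]) cube([300, 1000, 300]);
translate([600, 0, 0]) cube([300, 1000, 450]);
translate([900, 0, 0]) cube([300, 1000, 600]);
translate([1200, 0, 0]) cube([300, 1000, 750]);
translate([1500, 0, 0]) cube([300, 1000, 900]);
translate([1800, 0, 0]) cube([300, 1000, 1050]);
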